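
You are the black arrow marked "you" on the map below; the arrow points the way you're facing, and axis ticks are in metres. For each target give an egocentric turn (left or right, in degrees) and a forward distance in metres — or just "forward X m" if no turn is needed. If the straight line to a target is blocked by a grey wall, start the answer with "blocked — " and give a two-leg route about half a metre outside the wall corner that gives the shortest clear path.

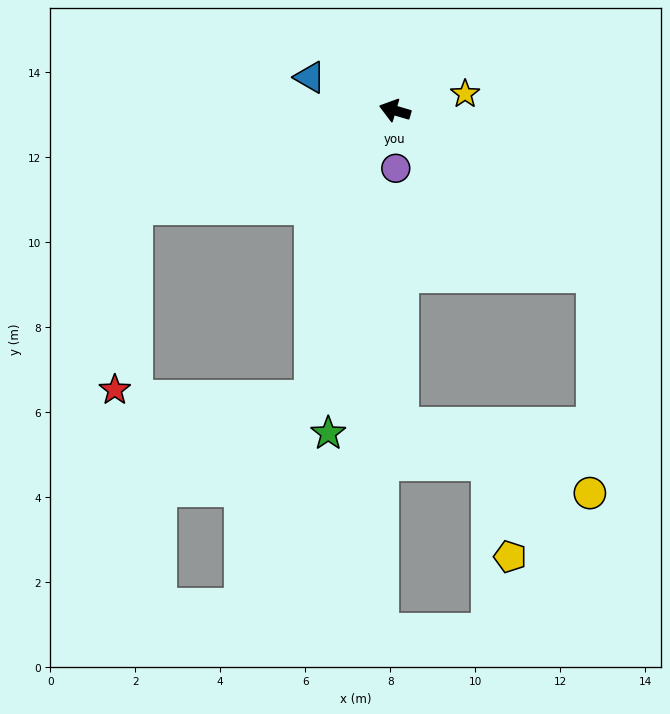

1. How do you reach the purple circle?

turn left 107°, forward 1.4 m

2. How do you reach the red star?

blocked — turn left 37°, forward 6.5 m, then turn left 63°, forward 4.3 m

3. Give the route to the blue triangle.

turn right 5°, forward 2.1 m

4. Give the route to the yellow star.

turn right 150°, forward 1.7 m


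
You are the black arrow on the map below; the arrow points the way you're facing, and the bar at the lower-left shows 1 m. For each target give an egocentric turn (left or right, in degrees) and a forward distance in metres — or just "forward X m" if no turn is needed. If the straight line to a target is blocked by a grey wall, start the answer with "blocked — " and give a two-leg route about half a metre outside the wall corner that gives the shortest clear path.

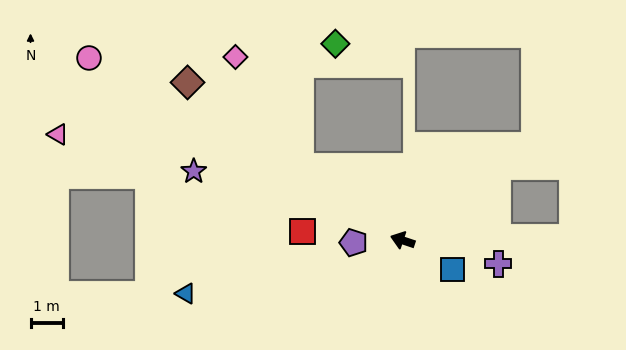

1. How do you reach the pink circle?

turn right 12°, forward 11.2 m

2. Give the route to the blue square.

turn left 168°, forward 1.8 m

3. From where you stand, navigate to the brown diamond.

turn right 18°, forward 8.2 m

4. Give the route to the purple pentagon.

turn left 21°, forward 1.5 m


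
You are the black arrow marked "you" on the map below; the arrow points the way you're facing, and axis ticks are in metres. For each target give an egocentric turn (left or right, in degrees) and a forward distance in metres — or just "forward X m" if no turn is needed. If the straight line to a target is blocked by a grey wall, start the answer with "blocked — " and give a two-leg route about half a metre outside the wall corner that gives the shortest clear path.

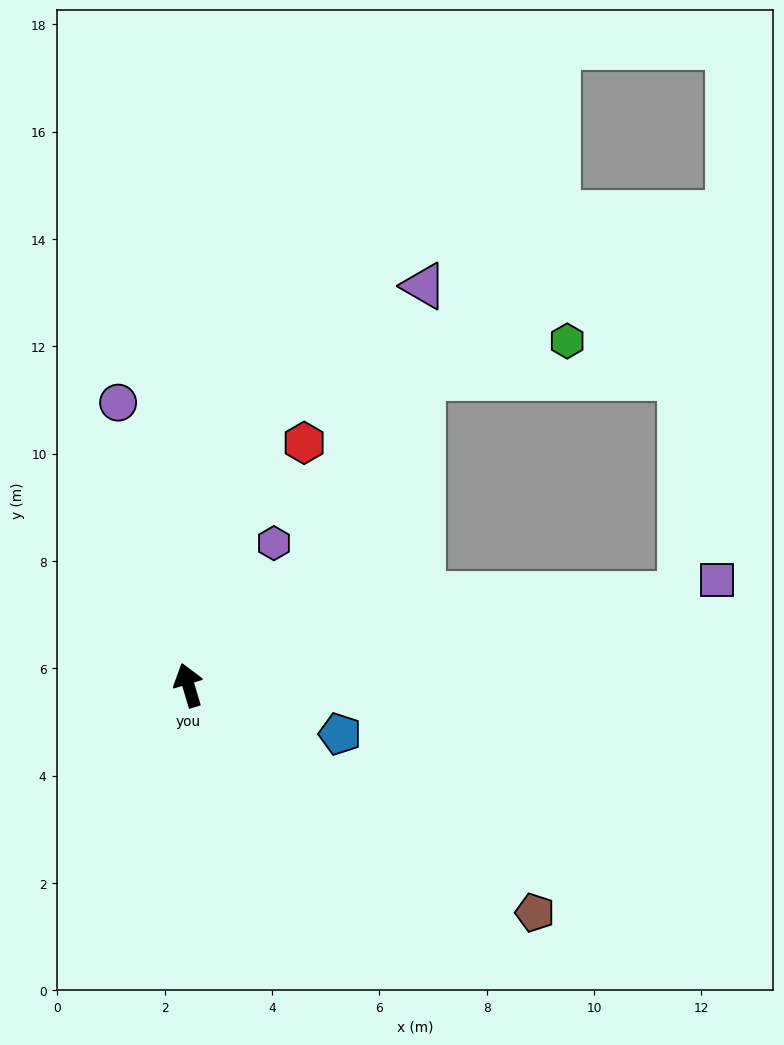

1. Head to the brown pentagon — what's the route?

turn right 140°, forward 7.7 m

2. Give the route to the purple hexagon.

turn right 48°, forward 3.1 m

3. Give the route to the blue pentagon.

turn right 124°, forward 3.0 m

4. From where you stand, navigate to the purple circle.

turn right 3°, forward 5.4 m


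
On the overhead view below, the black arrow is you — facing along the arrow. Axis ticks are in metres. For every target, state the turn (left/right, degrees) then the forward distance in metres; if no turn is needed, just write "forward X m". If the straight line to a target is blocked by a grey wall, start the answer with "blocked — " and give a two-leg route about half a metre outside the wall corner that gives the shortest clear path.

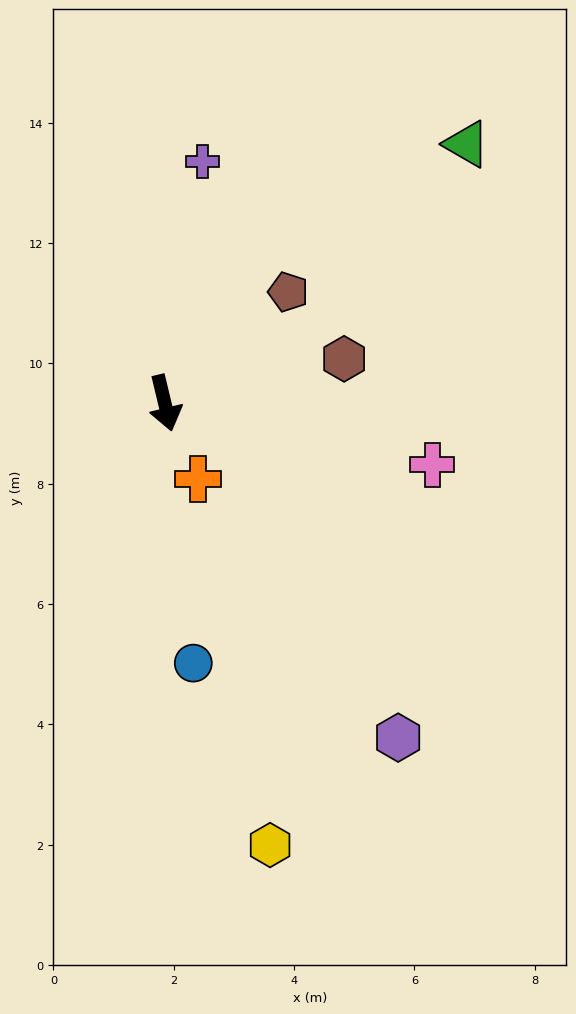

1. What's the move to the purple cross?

turn left 158°, forward 4.1 m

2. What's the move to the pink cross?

turn left 63°, forward 4.6 m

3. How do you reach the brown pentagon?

turn left 118°, forward 2.8 m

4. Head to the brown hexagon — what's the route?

turn left 90°, forward 3.1 m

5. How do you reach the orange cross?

turn left 10°, forward 1.4 m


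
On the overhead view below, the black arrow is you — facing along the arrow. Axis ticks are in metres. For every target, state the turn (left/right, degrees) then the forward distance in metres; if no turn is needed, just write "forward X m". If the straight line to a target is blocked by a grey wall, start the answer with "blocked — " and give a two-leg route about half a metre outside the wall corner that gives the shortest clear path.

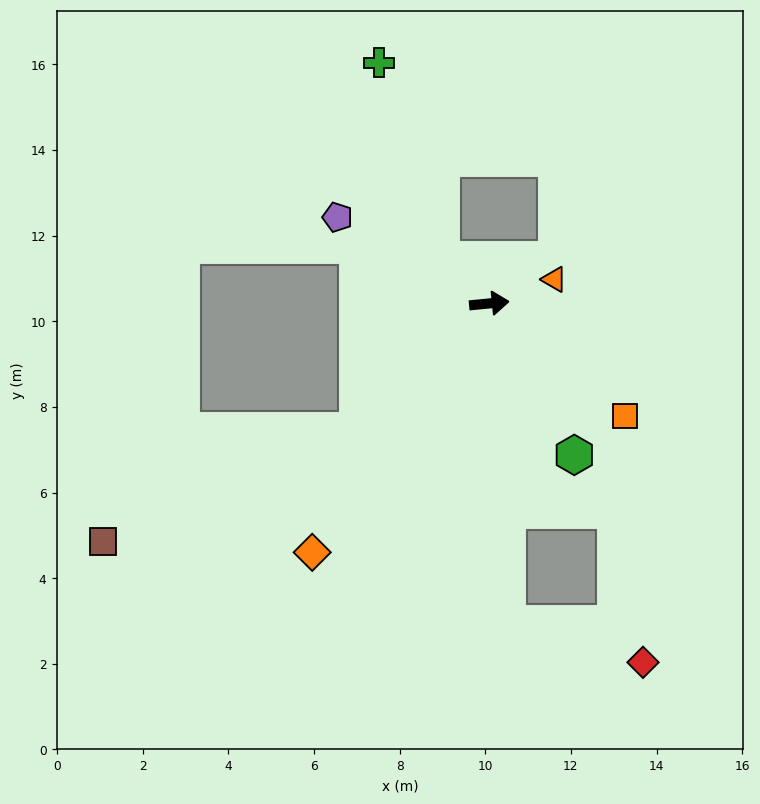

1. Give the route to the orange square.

turn right 45°, forward 4.1 m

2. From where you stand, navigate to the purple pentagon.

turn left 145°, forward 4.1 m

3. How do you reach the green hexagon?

turn right 66°, forward 4.1 m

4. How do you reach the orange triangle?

turn left 15°, forward 1.6 m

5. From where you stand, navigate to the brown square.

blocked — turn right 142°, forward 4.3 m, then turn right 20°, forward 6.5 m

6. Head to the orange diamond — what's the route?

turn right 131°, forward 7.1 m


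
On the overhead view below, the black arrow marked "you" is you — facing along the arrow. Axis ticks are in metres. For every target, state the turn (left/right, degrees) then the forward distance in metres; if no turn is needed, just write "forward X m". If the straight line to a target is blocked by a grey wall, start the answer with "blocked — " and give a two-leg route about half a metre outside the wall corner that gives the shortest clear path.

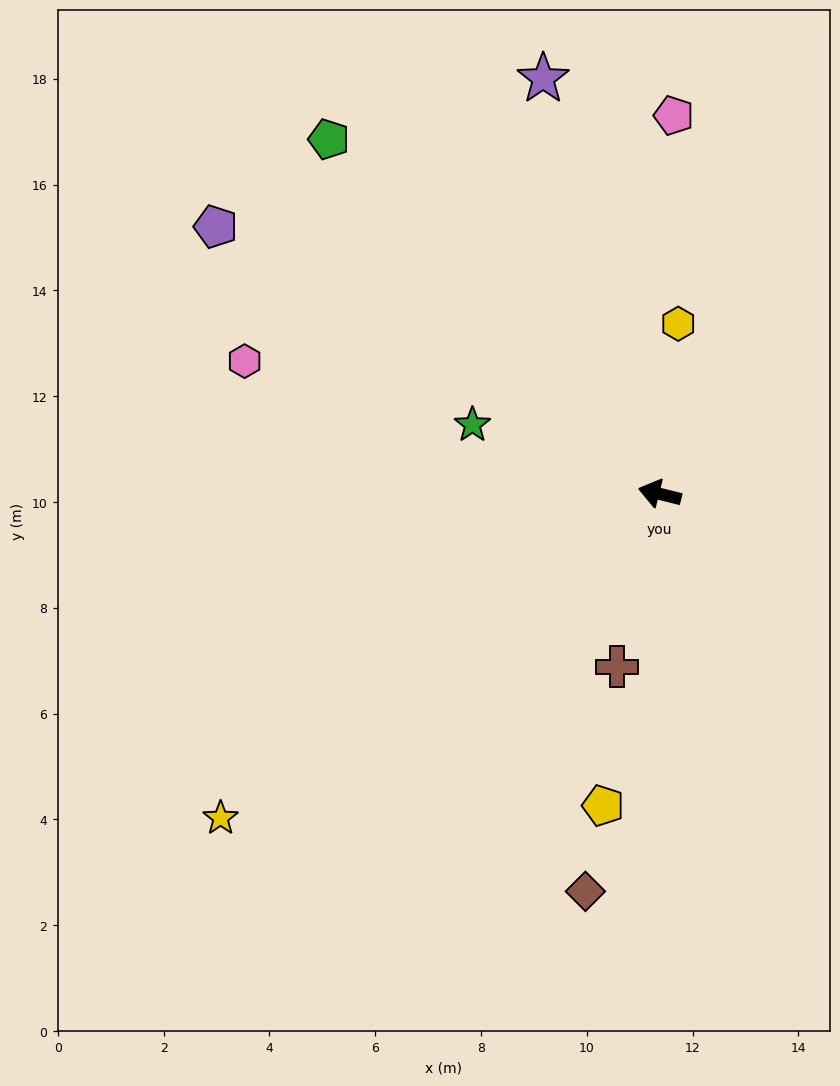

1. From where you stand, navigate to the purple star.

turn right 60°, forward 8.2 m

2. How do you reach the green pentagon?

turn right 33°, forward 9.2 m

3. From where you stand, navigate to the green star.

turn right 6°, forward 3.8 m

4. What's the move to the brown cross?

turn left 90°, forward 3.4 m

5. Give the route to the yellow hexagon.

turn right 82°, forward 3.2 m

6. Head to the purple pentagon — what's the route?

turn right 17°, forward 9.8 m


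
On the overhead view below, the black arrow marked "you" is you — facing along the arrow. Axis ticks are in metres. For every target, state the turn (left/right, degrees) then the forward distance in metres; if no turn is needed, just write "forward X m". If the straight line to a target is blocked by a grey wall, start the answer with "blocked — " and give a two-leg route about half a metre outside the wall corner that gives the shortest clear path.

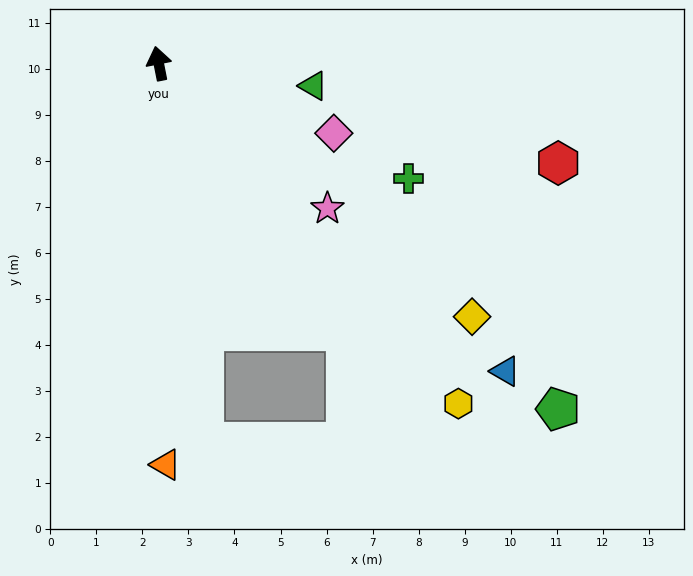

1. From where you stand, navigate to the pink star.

turn right 142°, forward 4.8 m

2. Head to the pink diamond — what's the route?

turn right 123°, forward 4.1 m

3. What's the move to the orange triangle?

turn left 170°, forward 8.7 m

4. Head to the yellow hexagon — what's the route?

turn right 150°, forward 9.8 m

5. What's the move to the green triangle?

turn right 109°, forward 3.4 m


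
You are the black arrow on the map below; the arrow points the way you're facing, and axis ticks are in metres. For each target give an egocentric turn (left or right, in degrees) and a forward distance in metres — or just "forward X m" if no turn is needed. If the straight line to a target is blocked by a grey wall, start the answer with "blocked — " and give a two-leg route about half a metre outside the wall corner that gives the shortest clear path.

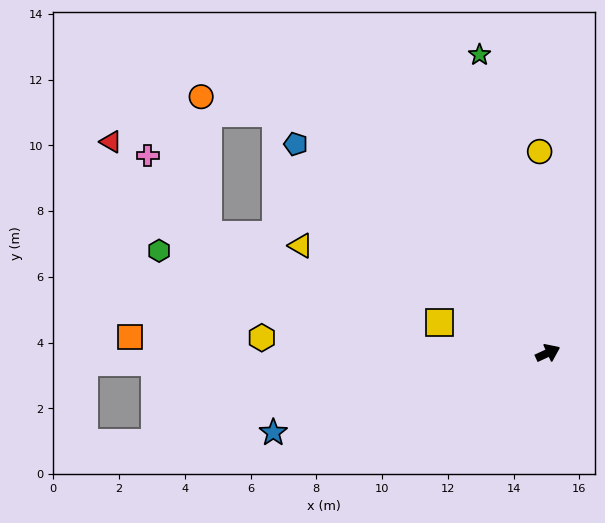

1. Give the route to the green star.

turn left 78°, forward 9.3 m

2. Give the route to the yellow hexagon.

turn left 152°, forward 8.7 m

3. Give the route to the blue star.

turn left 171°, forward 8.7 m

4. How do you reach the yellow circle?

turn left 68°, forward 6.1 m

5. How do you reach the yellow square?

turn left 139°, forward 3.4 m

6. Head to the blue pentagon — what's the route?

turn left 116°, forward 10.0 m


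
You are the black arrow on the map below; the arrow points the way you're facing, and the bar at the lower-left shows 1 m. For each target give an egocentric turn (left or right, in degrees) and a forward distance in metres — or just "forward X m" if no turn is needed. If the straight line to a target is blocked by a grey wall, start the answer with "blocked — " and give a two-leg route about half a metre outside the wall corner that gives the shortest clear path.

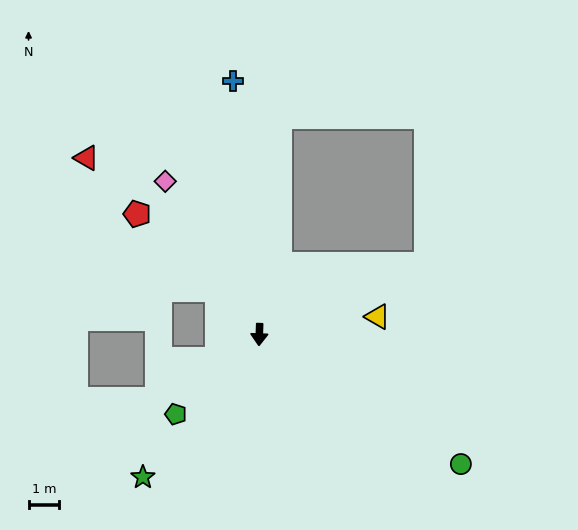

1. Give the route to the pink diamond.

turn right 146°, forward 5.9 m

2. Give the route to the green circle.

turn left 59°, forward 7.8 m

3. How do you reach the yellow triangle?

turn left 101°, forward 3.9 m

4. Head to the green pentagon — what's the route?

turn right 44°, forward 3.8 m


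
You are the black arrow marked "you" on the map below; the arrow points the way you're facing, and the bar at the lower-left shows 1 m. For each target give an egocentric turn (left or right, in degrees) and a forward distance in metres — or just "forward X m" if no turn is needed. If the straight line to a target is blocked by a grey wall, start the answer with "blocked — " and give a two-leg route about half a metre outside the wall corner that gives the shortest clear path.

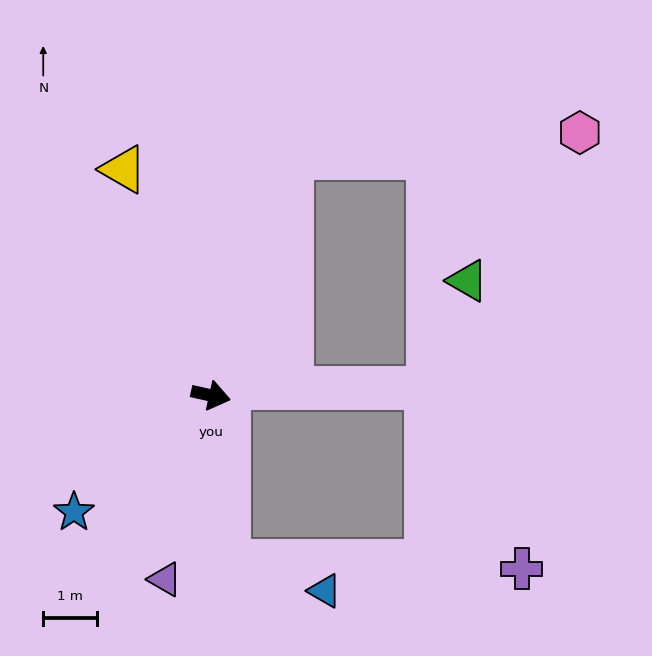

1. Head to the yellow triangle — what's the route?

turn left 124°, forward 4.5 m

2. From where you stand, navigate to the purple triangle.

turn right 91°, forward 3.5 m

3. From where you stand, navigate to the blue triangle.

blocked — turn right 72°, forward 3.1 m, then turn left 68°, forward 1.9 m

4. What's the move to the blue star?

turn right 127°, forward 3.3 m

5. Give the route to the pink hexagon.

blocked — turn left 84°, forward 4.7 m, then turn right 67°, forward 5.4 m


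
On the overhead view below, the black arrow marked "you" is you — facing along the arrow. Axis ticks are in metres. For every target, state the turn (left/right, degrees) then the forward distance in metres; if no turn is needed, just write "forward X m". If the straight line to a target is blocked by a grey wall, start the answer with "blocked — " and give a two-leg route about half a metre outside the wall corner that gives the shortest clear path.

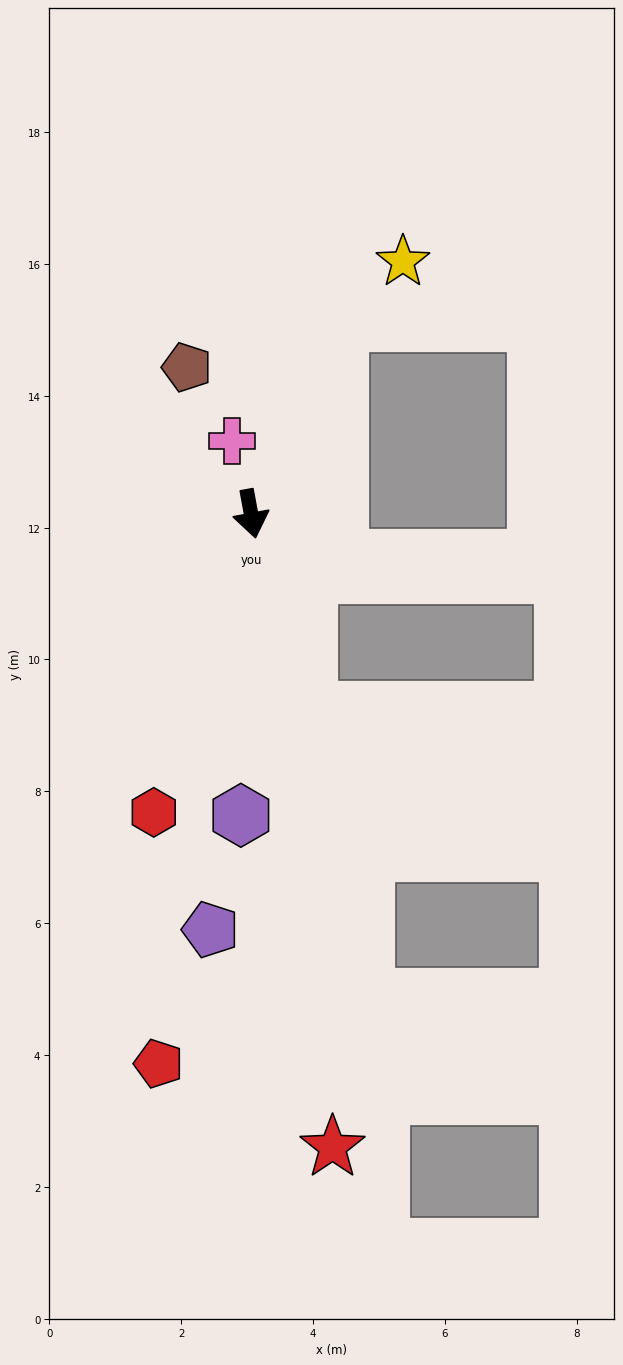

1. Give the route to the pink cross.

turn right 176°, forward 1.1 m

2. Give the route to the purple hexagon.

turn right 12°, forward 4.6 m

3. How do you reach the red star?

turn right 3°, forward 9.7 m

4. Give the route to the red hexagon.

turn right 29°, forward 4.8 m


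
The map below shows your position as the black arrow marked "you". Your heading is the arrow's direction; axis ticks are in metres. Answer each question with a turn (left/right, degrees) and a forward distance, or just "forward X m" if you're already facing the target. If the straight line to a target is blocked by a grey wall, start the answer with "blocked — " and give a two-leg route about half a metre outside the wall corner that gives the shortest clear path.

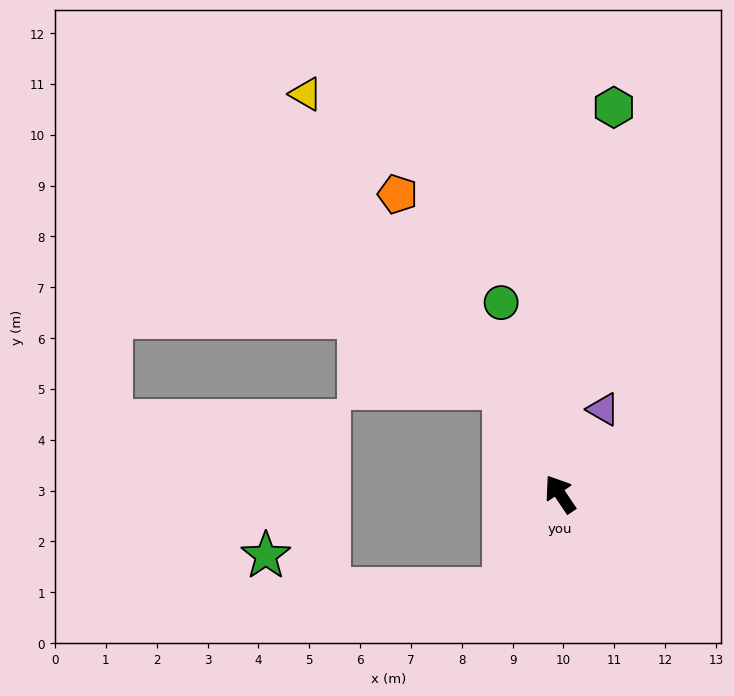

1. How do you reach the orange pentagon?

turn right 6°, forward 6.7 m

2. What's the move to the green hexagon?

turn right 42°, forward 7.7 m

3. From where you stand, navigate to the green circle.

turn right 17°, forward 3.9 m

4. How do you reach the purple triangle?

turn right 61°, forward 1.9 m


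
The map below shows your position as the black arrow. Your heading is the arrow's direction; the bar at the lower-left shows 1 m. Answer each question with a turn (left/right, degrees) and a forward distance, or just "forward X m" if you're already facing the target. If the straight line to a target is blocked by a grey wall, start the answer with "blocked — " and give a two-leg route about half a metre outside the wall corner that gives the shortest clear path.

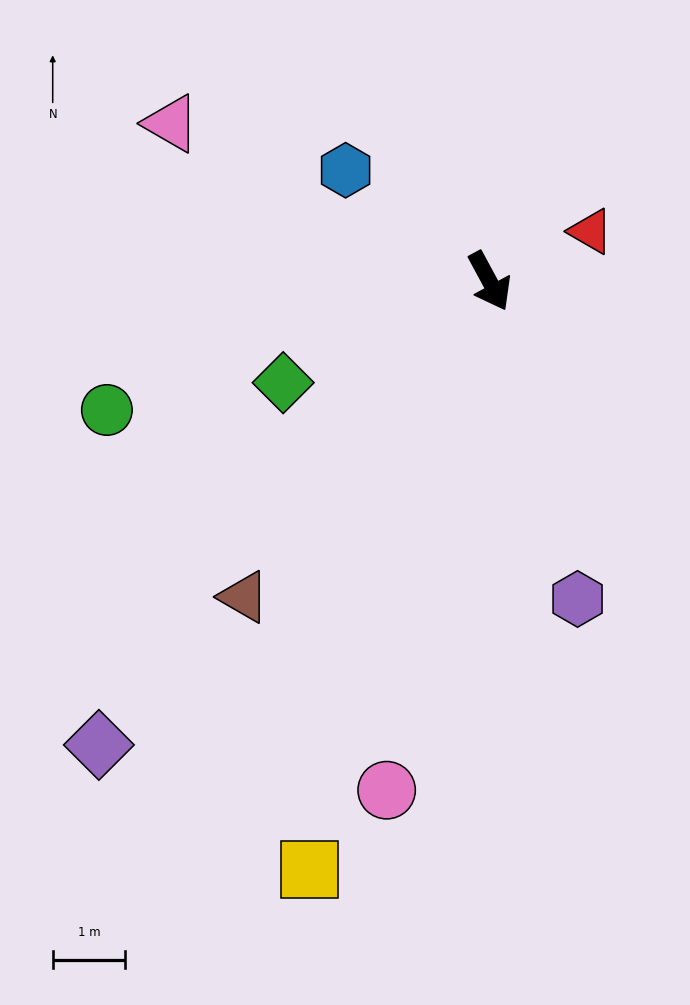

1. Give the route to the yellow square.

turn right 45°, forward 8.5 m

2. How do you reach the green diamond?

turn right 92°, forward 3.2 m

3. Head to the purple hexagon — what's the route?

turn right 13°, forward 4.6 m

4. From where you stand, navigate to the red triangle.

turn left 88°, forward 1.6 m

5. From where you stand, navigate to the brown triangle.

turn right 66°, forward 5.5 m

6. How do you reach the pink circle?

turn right 40°, forward 7.2 m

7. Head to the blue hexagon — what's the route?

turn right 156°, forward 2.5 m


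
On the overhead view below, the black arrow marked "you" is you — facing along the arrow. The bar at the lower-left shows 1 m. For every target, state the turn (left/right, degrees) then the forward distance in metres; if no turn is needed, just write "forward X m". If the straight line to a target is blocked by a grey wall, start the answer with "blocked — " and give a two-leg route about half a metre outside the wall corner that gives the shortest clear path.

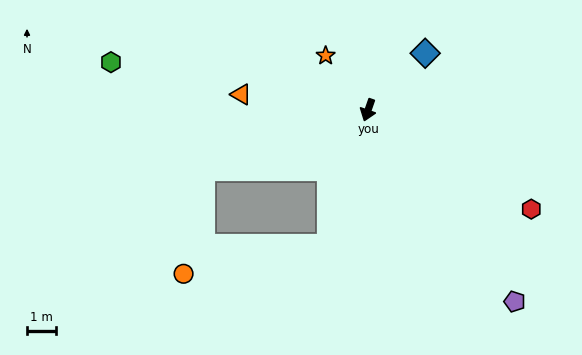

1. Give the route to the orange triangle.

turn right 78°, forward 4.4 m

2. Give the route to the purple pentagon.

turn left 57°, forward 8.3 m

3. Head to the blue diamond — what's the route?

turn left 154°, forward 2.8 m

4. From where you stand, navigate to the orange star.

turn right 123°, forward 2.4 m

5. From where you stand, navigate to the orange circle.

blocked — turn right 51°, forward 6.0 m, then turn left 60°, forward 3.7 m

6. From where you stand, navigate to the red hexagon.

turn left 78°, forward 6.6 m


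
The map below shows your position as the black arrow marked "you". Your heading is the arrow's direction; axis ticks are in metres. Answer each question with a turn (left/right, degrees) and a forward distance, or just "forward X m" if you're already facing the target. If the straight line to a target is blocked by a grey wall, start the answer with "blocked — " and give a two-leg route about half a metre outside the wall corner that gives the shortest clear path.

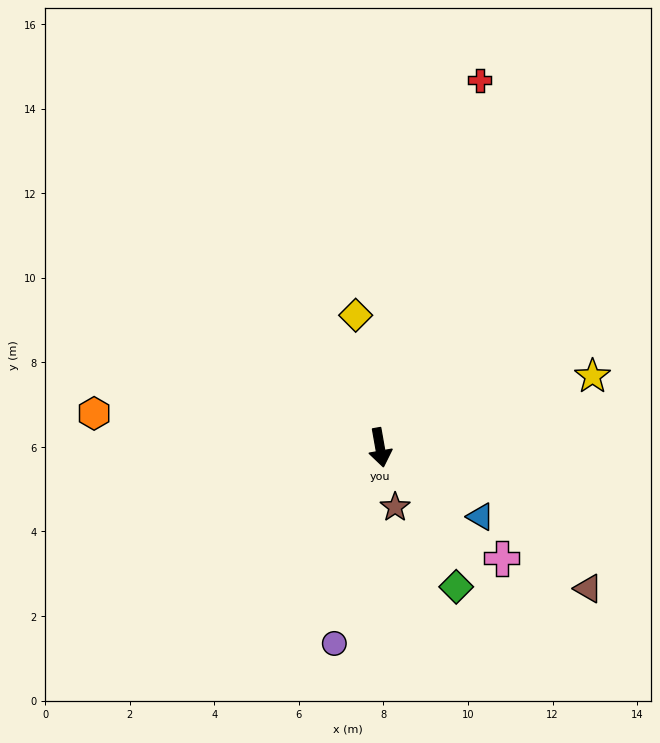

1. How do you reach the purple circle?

turn right 23°, forward 4.8 m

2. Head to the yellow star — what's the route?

turn left 99°, forward 5.3 m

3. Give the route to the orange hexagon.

turn right 107°, forward 6.8 m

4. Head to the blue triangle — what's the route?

turn left 45°, forward 2.9 m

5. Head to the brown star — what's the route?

turn left 4°, forward 1.5 m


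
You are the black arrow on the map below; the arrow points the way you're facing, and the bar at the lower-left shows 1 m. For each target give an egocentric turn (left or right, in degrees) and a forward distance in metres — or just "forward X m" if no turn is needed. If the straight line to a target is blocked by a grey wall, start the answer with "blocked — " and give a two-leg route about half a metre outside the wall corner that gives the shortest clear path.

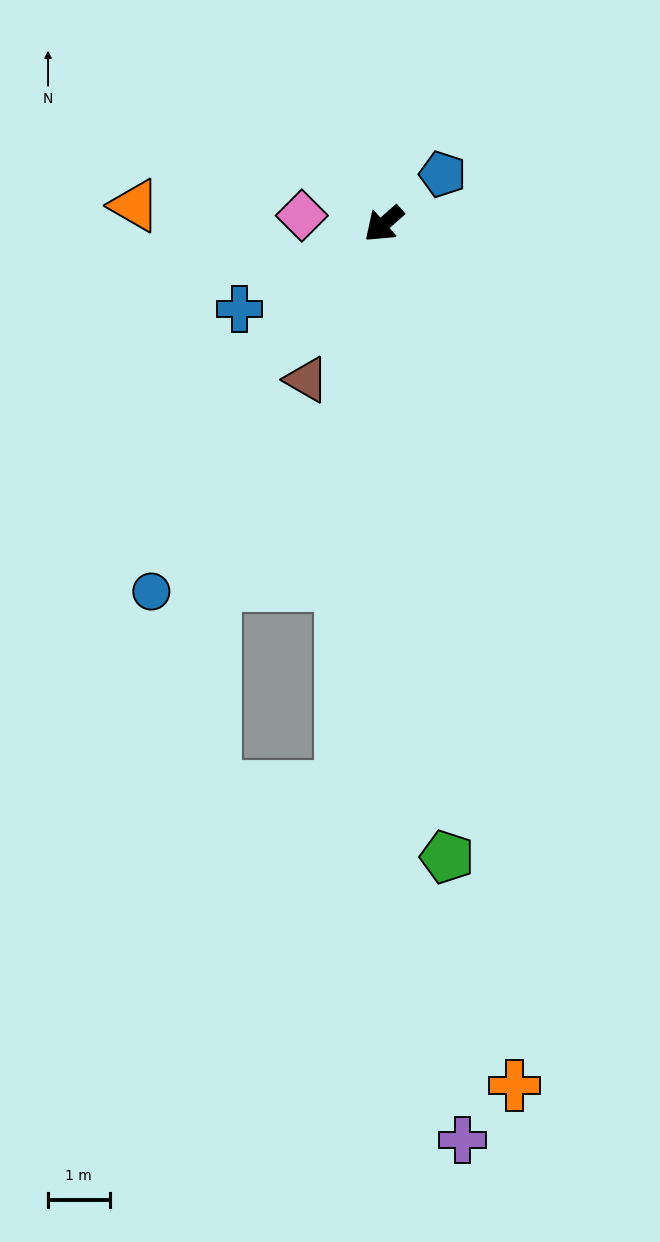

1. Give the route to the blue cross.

turn right 11°, forward 2.7 m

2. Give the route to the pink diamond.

turn right 47°, forward 1.3 m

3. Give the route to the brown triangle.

turn left 22°, forward 2.8 m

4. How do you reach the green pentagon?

turn left 54°, forward 10.3 m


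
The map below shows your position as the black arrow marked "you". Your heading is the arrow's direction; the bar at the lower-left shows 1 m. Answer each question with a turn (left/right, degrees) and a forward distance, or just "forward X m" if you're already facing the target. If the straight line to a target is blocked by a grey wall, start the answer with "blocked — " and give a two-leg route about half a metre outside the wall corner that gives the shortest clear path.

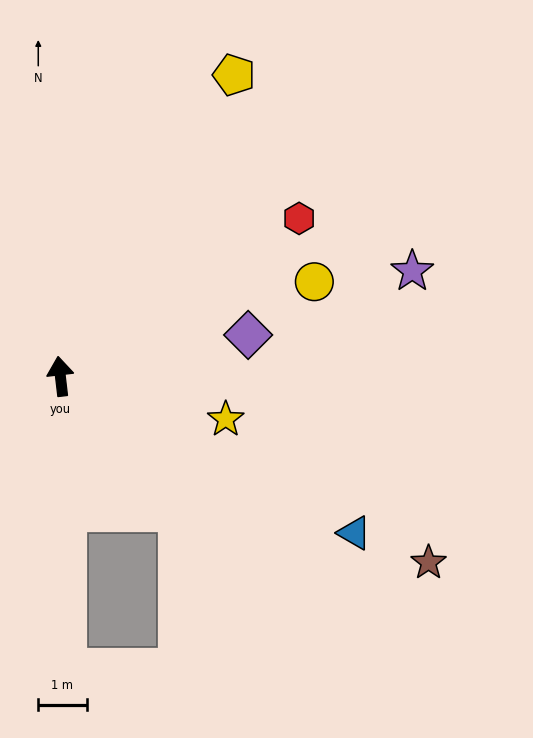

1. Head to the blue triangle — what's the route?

turn right 125°, forward 6.9 m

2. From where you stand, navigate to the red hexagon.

turn right 63°, forward 5.9 m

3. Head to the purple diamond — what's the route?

turn right 84°, forward 4.0 m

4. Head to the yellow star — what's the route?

turn right 111°, forward 3.5 m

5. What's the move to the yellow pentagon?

turn right 37°, forward 7.2 m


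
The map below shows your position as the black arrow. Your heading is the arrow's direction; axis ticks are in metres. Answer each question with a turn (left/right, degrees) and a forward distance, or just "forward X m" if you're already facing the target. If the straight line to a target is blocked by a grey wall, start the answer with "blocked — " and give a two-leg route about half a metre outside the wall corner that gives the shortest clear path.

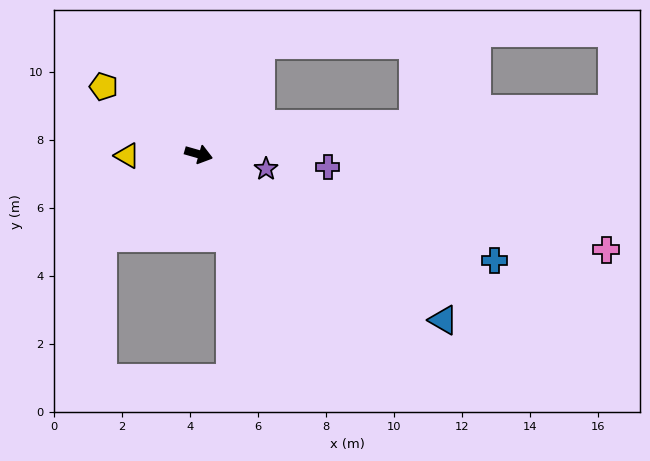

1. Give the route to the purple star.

turn left 4°, forward 2.0 m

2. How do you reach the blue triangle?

turn right 18°, forward 8.7 m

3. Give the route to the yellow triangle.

turn right 163°, forward 2.1 m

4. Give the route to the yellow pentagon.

turn left 160°, forward 3.4 m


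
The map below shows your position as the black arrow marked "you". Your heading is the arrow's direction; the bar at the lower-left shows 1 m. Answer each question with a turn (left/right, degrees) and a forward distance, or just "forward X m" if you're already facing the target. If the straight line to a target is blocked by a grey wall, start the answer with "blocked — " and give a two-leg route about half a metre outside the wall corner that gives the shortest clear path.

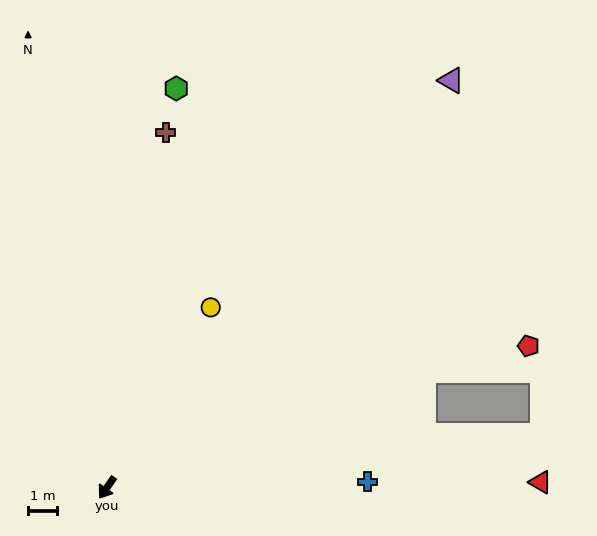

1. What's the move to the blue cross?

turn left 126°, forward 8.9 m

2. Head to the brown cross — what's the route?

turn right 155°, forward 12.4 m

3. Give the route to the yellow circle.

turn right 175°, forward 7.1 m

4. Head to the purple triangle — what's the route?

turn left 174°, forward 18.3 m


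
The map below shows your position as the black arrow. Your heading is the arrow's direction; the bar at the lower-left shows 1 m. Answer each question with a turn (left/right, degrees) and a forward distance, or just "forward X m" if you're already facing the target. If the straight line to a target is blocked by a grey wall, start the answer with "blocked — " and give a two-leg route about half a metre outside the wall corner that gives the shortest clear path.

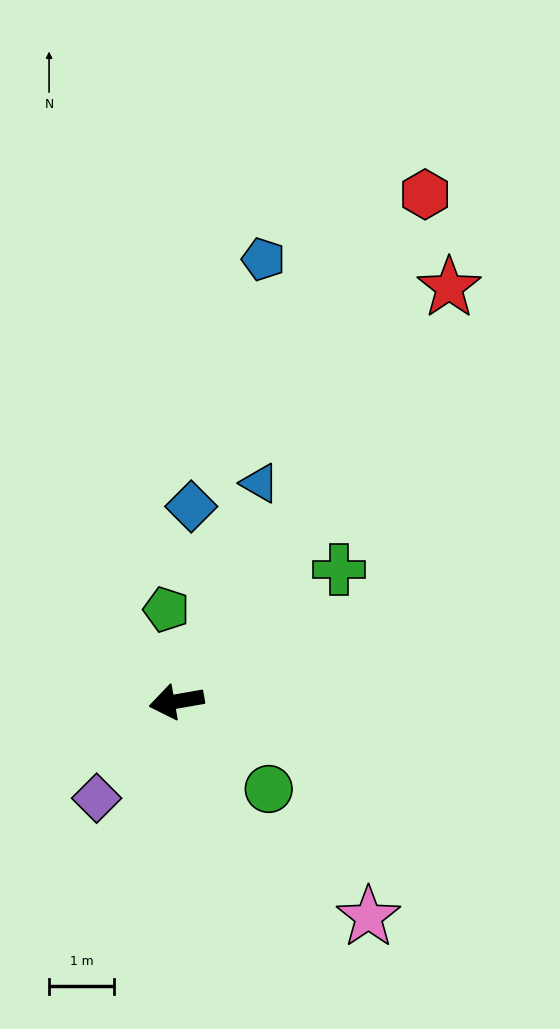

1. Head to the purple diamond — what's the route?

turn left 41°, forward 1.9 m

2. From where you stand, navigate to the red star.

turn right 133°, forward 7.6 m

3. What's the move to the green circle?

turn left 127°, forward 1.9 m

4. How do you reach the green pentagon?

turn right 94°, forward 1.4 m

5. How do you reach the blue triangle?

turn right 121°, forward 3.6 m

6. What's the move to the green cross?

turn right 151°, forward 3.2 m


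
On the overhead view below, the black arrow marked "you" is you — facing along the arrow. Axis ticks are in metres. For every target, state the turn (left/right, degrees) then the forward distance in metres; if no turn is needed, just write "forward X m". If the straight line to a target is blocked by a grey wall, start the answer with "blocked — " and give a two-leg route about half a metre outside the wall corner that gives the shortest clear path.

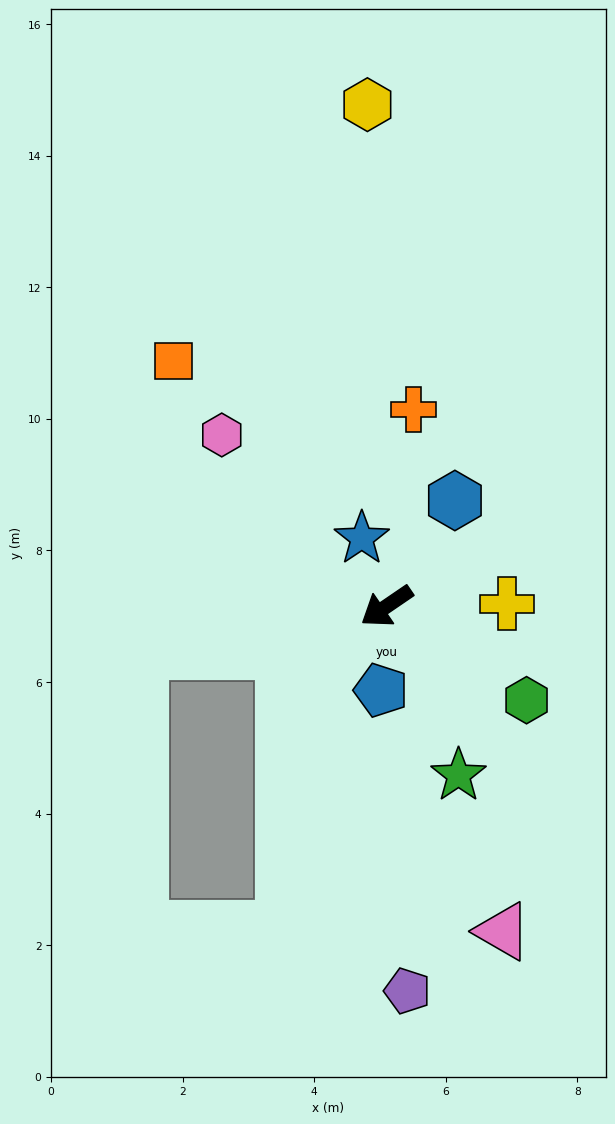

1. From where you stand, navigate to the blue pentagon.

turn left 52°, forward 1.3 m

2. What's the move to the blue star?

turn right 104°, forward 1.1 m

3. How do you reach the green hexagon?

turn left 112°, forward 2.6 m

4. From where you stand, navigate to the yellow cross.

turn left 147°, forward 1.8 m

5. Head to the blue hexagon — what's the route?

turn right 157°, forward 1.9 m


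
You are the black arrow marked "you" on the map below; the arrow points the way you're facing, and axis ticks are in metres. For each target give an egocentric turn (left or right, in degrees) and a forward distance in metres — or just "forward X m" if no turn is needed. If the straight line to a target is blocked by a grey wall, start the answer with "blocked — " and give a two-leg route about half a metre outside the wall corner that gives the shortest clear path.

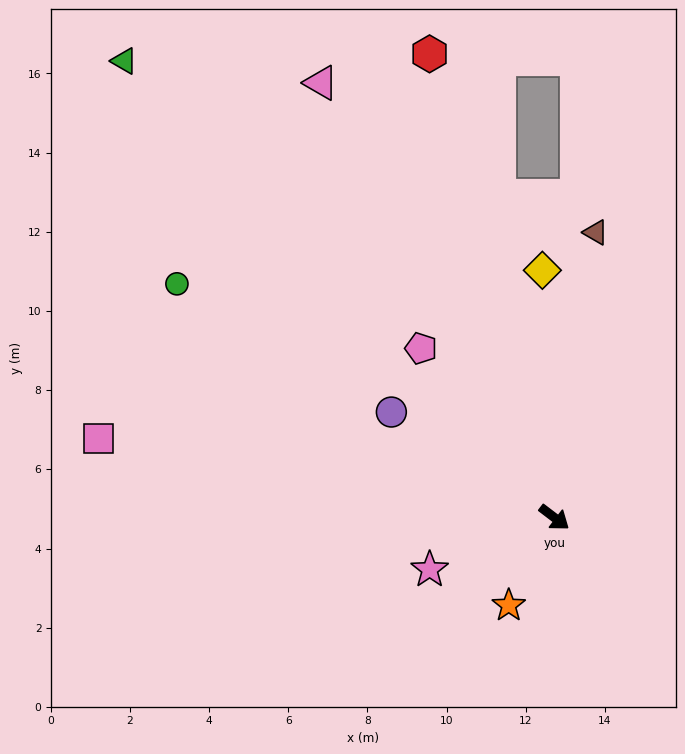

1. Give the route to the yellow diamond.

turn left 130°, forward 6.3 m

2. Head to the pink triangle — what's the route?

turn left 156°, forward 12.5 m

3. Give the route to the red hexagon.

turn left 142°, forward 12.1 m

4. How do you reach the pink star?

turn right 120°, forward 3.4 m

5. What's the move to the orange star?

turn right 80°, forward 2.5 m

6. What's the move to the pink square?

turn right 153°, forward 11.7 m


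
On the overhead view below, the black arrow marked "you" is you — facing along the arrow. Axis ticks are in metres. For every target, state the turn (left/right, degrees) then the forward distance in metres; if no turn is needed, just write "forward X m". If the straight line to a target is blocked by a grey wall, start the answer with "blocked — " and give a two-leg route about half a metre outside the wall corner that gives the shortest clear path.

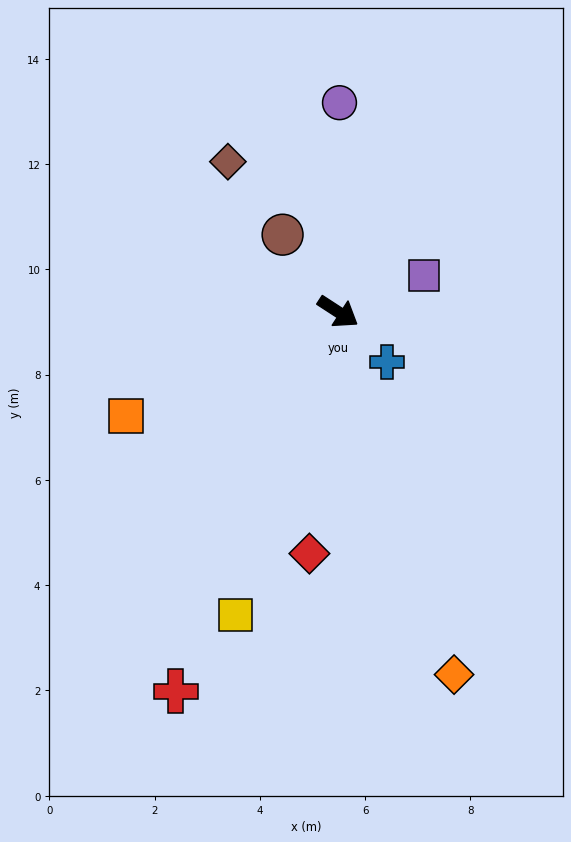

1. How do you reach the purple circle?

turn left 123°, forward 4.0 m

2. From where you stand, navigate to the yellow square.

turn right 76°, forward 6.1 m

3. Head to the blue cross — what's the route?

turn right 13°, forward 1.3 m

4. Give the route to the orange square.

turn right 121°, forward 4.5 m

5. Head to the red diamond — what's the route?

turn right 64°, forward 4.6 m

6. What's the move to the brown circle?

turn left 159°, forward 1.8 m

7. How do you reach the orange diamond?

turn right 39°, forward 7.2 m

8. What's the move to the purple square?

turn left 56°, forward 1.8 m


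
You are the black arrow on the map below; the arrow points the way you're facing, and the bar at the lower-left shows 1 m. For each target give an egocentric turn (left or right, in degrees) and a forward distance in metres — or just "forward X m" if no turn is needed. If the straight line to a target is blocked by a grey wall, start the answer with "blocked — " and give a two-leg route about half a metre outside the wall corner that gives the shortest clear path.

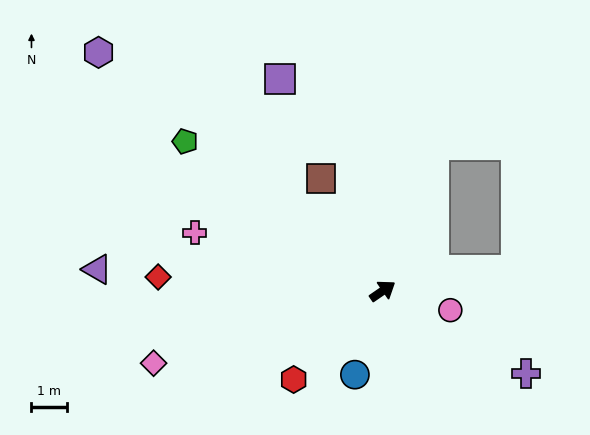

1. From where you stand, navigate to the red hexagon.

turn right 170°, forward 3.5 m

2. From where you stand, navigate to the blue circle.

turn right 143°, forward 2.5 m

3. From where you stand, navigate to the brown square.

turn left 84°, forward 3.6 m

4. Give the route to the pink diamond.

turn left 163°, forward 6.7 m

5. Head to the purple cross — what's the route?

turn right 64°, forward 4.6 m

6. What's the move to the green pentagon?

turn left 108°, forward 6.9 m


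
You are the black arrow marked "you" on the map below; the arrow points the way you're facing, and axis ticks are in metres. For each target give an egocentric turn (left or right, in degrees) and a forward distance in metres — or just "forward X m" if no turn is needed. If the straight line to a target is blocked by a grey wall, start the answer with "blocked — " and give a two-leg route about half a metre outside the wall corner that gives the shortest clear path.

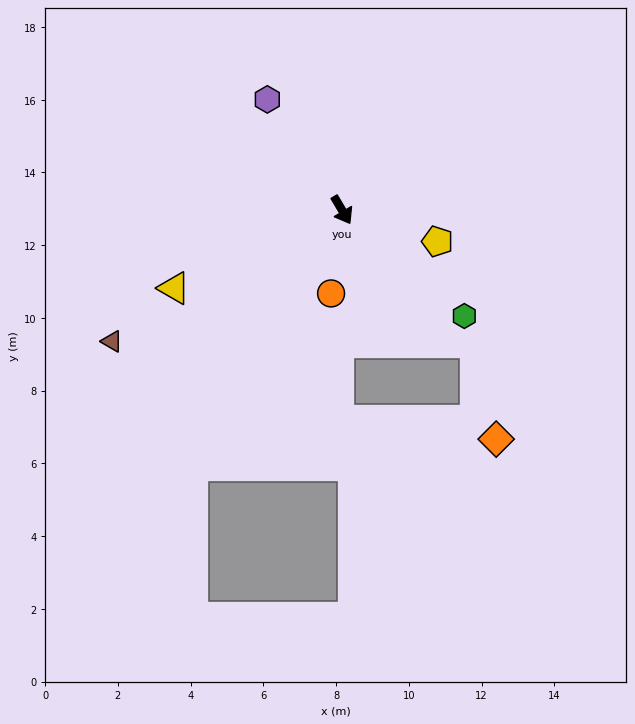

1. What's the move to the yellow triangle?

turn right 96°, forward 5.1 m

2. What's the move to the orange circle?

turn right 38°, forward 2.3 m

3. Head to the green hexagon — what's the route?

turn left 19°, forward 4.5 m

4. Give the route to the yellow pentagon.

turn left 41°, forward 2.8 m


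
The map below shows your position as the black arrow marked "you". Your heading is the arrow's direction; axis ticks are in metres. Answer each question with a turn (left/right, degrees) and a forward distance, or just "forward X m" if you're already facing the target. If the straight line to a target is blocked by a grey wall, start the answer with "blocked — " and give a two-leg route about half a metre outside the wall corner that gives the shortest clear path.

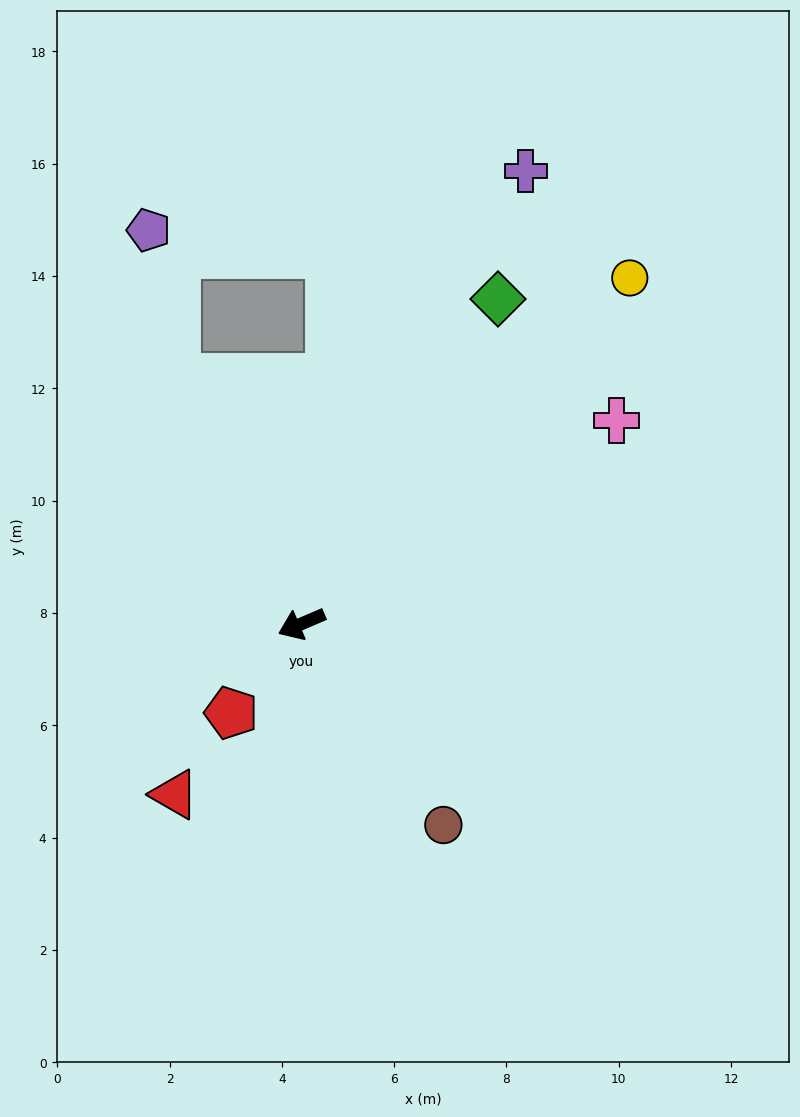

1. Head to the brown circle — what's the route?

turn left 102°, forward 4.4 m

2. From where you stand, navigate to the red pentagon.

turn left 29°, forward 2.0 m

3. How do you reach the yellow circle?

turn right 157°, forward 8.5 m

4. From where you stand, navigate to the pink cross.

turn right 170°, forward 6.7 m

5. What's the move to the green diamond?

turn right 144°, forward 6.8 m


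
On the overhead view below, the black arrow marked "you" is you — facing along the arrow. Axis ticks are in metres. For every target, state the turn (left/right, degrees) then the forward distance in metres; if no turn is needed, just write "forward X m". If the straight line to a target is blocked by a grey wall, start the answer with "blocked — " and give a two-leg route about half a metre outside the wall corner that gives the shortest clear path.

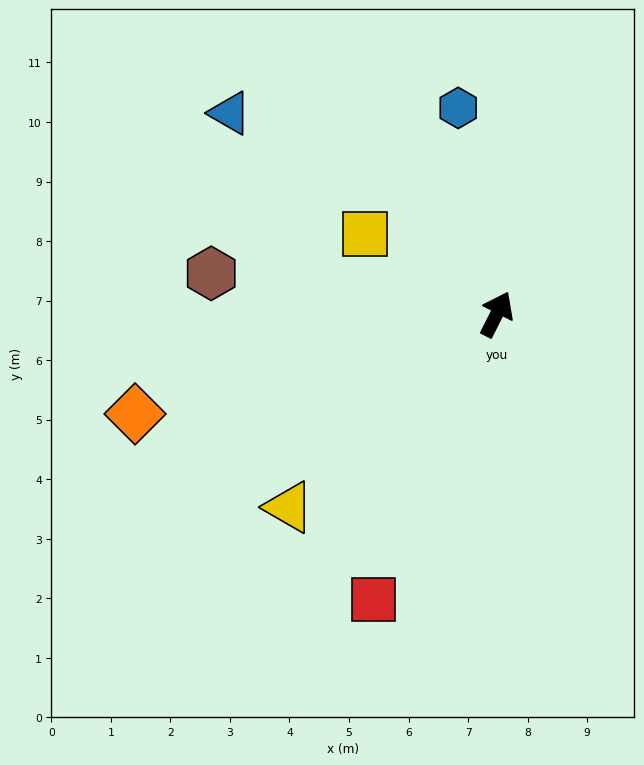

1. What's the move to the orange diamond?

turn left 132°, forward 6.3 m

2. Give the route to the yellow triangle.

turn left 160°, forward 4.8 m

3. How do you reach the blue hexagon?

turn left 37°, forward 3.5 m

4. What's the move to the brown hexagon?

turn left 109°, forward 4.8 m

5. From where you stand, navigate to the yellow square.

turn left 86°, forward 2.6 m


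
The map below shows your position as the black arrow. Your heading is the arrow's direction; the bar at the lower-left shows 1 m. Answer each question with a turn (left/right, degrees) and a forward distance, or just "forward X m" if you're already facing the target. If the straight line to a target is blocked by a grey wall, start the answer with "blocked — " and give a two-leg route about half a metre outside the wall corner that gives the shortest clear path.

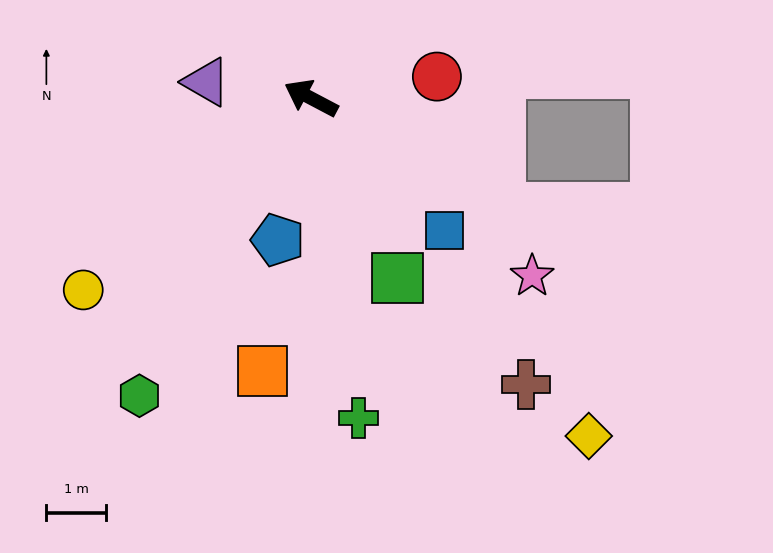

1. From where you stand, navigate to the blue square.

turn left 163°, forward 3.1 m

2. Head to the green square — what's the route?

turn left 143°, forward 3.3 m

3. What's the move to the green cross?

turn left 126°, forward 5.4 m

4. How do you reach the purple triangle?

turn left 19°, forward 1.8 m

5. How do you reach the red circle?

turn right 142°, forward 2.1 m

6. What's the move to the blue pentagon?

turn left 105°, forward 2.4 m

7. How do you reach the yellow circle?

turn left 68°, forward 5.0 m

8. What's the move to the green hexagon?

turn left 88°, forward 5.7 m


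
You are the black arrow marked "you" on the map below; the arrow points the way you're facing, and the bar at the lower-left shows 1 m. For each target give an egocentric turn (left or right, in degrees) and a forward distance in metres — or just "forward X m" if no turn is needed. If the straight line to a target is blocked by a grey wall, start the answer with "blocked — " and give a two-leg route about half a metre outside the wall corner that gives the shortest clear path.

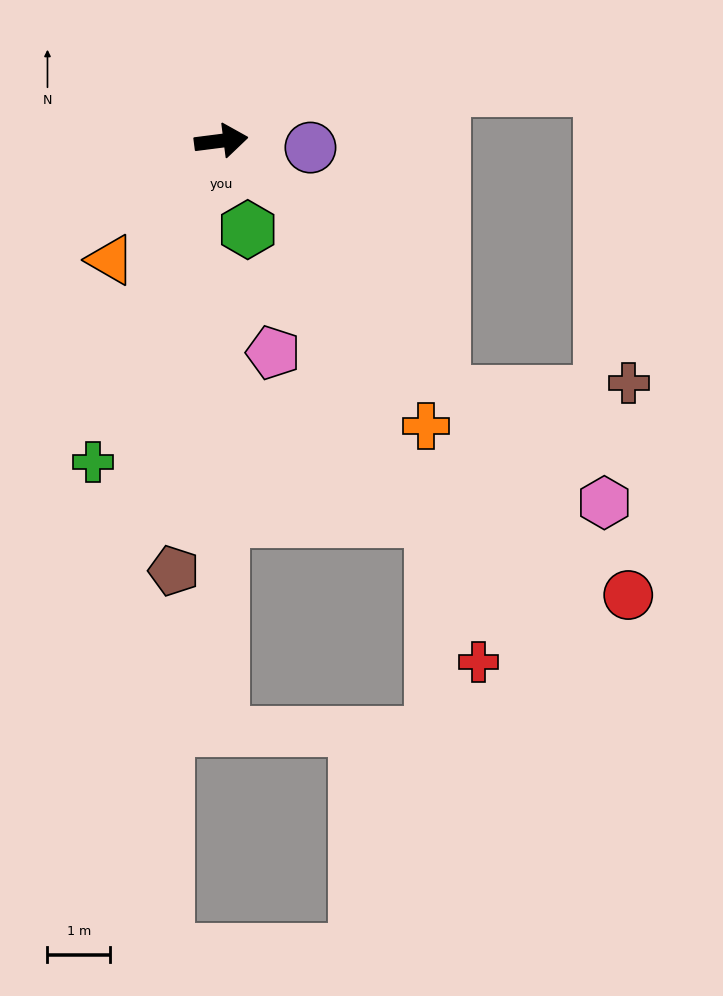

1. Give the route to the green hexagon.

turn right 81°, forward 1.5 m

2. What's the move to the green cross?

turn right 119°, forward 5.6 m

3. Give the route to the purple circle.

turn right 12°, forward 1.4 m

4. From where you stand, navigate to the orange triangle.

turn right 140°, forward 2.6 m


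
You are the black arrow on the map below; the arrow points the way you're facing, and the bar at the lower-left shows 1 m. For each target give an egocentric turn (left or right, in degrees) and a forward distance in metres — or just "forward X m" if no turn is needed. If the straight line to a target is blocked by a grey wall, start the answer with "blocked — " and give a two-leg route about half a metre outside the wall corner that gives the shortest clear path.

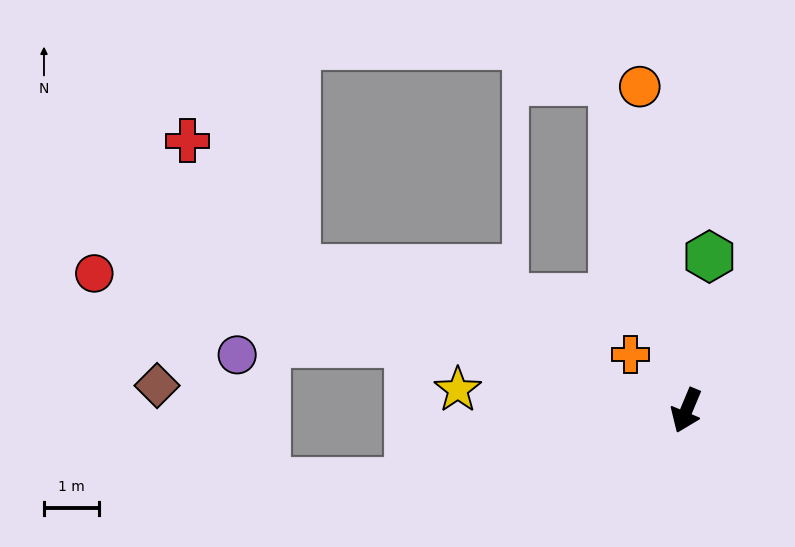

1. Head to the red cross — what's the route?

blocked — turn right 87°, forward 7.6 m, then turn right 29°, forward 3.1 m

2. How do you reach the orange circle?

turn right 149°, forward 6.0 m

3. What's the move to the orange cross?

turn right 112°, forward 1.4 m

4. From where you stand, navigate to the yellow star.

turn right 72°, forward 4.2 m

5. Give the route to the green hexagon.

turn right 166°, forward 2.8 m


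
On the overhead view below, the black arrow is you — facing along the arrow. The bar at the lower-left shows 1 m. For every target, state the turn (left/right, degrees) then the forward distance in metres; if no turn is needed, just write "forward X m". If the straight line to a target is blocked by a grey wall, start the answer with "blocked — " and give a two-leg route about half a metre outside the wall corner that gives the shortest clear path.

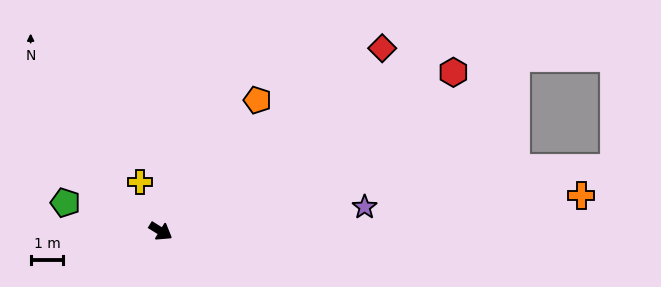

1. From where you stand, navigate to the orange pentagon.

turn left 85°, forward 5.0 m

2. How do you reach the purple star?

turn left 38°, forward 6.3 m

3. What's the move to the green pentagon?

turn right 165°, forward 3.1 m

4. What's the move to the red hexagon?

turn left 60°, forward 10.2 m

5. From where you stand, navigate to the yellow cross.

turn left 145°, forward 1.6 m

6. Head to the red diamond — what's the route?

turn left 71°, forward 8.8 m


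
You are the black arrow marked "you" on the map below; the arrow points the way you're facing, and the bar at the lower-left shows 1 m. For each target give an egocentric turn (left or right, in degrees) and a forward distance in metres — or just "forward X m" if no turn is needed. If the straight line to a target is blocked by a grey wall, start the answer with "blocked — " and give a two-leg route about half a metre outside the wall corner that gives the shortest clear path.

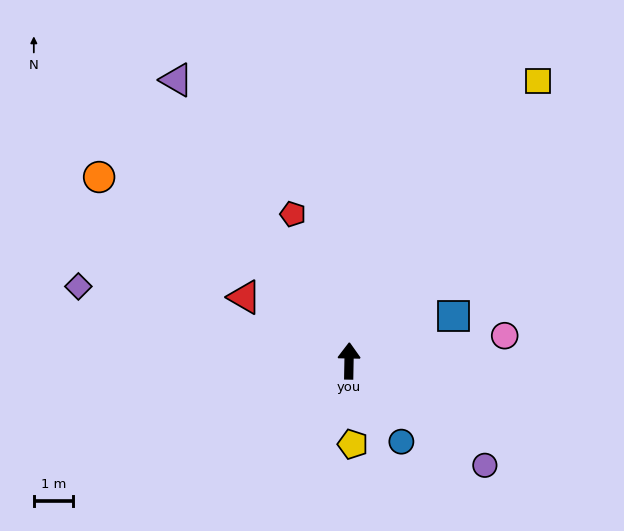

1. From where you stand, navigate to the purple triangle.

turn left 33°, forward 8.5 m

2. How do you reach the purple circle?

turn right 126°, forward 4.4 m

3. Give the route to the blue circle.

turn right 146°, forward 2.5 m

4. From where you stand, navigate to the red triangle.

turn left 60°, forward 3.2 m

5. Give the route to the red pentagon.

turn left 22°, forward 4.0 m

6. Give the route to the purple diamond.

turn left 76°, forward 7.2 m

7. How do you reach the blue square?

turn right 66°, forward 2.9 m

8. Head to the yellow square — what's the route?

turn right 33°, forward 8.7 m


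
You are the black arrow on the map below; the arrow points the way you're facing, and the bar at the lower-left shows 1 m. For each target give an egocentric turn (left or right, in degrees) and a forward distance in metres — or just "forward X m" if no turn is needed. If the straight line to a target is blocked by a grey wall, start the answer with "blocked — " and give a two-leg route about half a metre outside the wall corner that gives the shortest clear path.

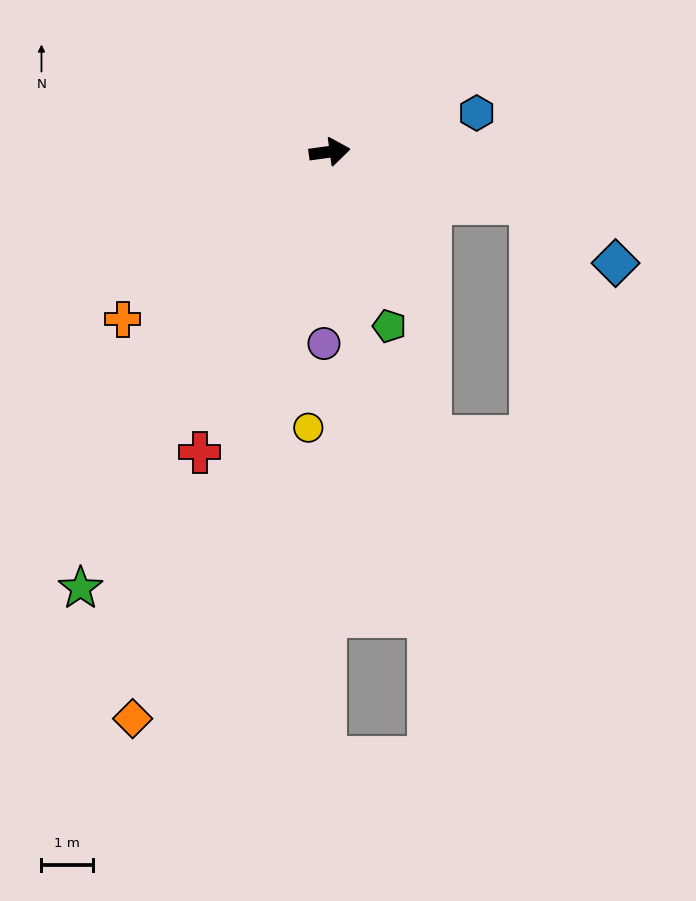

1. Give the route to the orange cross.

turn right 149°, forward 5.2 m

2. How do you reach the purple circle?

turn right 99°, forward 3.7 m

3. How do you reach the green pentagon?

turn right 79°, forward 3.6 m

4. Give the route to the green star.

turn right 128°, forward 9.8 m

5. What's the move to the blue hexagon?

turn left 7°, forward 3.0 m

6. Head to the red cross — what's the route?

turn right 121°, forward 6.4 m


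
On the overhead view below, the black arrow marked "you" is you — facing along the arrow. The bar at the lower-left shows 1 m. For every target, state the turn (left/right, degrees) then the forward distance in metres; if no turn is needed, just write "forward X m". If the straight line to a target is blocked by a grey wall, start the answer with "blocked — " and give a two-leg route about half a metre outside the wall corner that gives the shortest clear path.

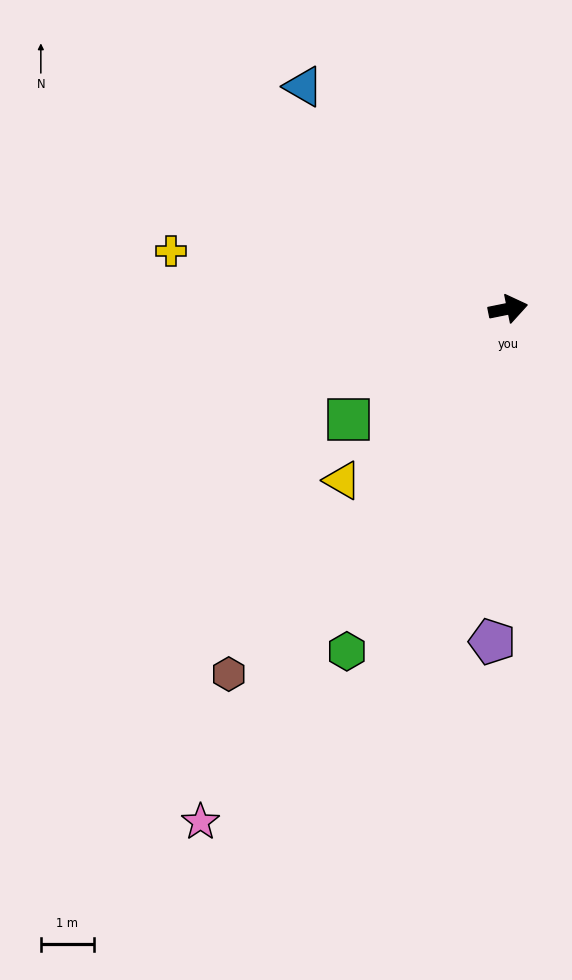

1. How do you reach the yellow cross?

turn left 159°, forward 6.5 m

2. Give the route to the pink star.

turn right 132°, forward 11.4 m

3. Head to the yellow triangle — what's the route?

turn right 145°, forward 4.5 m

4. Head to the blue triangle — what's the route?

turn left 121°, forward 5.7 m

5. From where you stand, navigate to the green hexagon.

turn right 127°, forward 7.2 m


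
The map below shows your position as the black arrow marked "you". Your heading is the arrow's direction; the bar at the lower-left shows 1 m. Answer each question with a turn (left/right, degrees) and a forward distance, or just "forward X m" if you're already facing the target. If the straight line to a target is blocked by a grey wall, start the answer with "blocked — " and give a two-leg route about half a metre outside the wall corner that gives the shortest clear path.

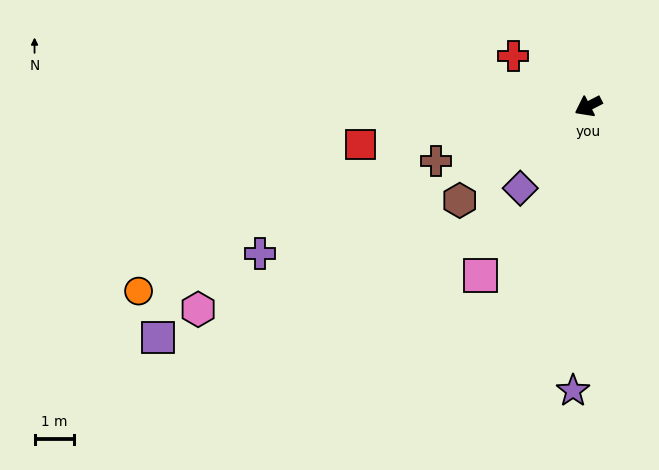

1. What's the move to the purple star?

turn left 60°, forward 7.2 m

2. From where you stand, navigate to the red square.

turn right 18°, forward 5.9 m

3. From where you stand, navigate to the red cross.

turn right 61°, forward 2.3 m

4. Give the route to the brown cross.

turn right 8°, forward 4.1 m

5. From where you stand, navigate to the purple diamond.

turn left 23°, forward 2.7 m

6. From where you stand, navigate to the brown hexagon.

turn left 9°, forward 4.0 m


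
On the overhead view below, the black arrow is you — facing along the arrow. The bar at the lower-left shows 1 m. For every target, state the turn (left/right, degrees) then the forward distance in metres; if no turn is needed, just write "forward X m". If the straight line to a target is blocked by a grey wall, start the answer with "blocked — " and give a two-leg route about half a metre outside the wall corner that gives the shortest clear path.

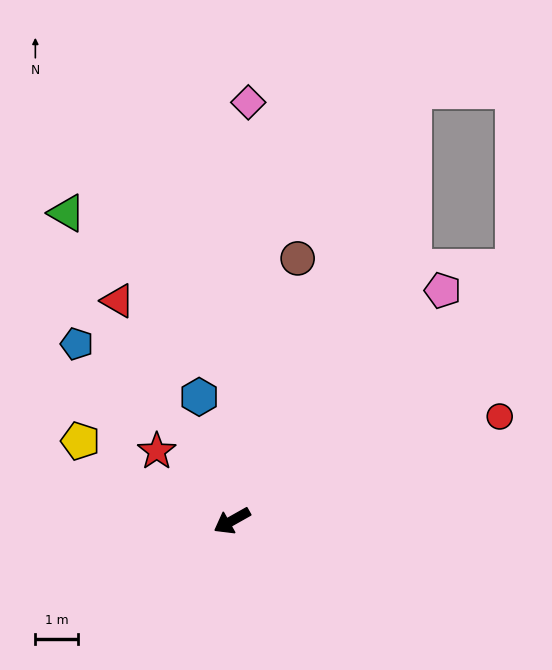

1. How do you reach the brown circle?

turn right 133°, forward 6.4 m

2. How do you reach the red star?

turn right 72°, forward 2.4 m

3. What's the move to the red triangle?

turn right 92°, forward 5.8 m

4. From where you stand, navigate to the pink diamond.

turn right 122°, forward 9.8 m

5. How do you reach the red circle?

turn left 172°, forward 6.8 m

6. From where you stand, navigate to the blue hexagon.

turn right 105°, forward 3.0 m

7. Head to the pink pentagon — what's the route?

turn right 162°, forward 7.3 m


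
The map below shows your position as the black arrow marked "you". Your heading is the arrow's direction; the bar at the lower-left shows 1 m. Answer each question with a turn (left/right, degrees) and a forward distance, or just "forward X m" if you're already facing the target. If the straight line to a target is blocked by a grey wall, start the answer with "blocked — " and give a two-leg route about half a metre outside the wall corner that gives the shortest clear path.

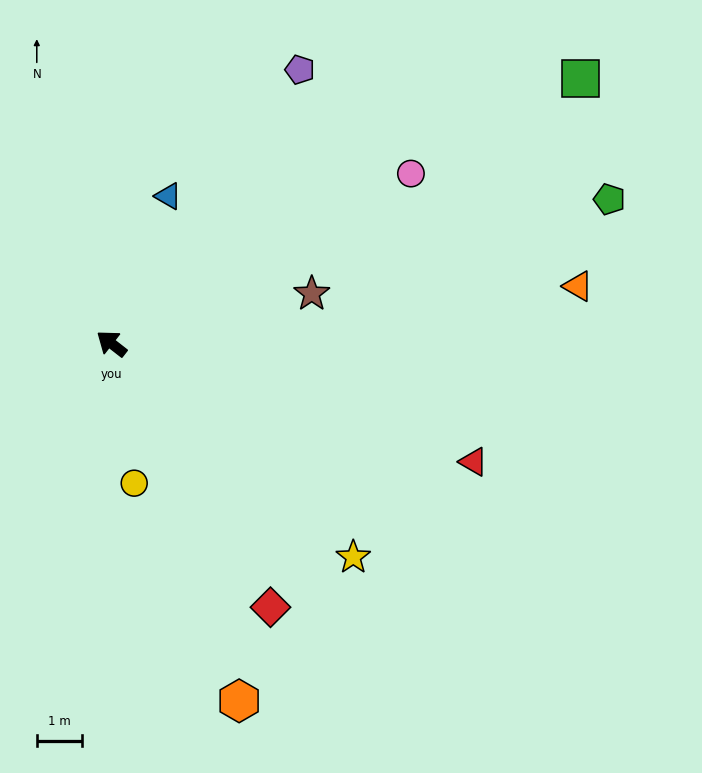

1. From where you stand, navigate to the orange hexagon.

turn left 148°, forward 8.3 m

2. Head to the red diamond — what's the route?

turn left 159°, forward 6.7 m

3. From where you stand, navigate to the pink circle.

turn right 112°, forward 7.5 m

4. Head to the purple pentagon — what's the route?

turn right 87°, forward 7.3 m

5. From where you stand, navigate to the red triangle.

turn right 160°, forward 8.3 m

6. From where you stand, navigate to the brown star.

turn right 128°, forward 4.5 m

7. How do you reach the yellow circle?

turn left 137°, forward 3.1 m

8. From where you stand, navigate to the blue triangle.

turn right 73°, forward 3.5 m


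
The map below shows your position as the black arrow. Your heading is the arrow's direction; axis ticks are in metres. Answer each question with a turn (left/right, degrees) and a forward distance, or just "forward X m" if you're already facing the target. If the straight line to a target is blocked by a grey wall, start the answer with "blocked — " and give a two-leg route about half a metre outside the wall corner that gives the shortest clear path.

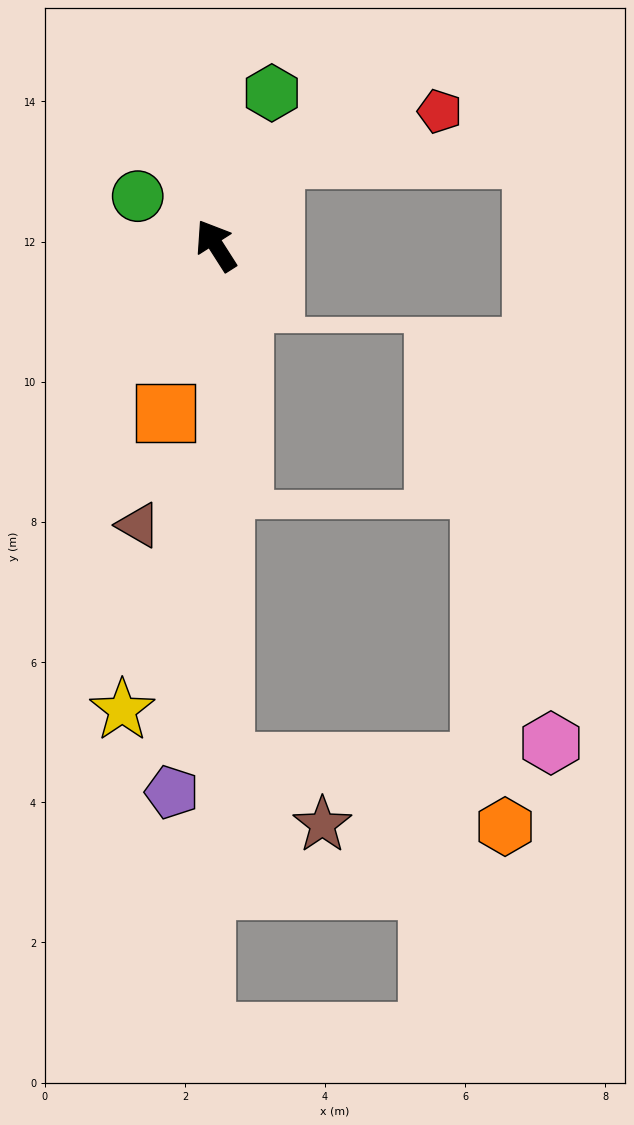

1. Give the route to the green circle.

turn left 25°, forward 1.3 m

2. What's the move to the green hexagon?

turn right 53°, forward 2.3 m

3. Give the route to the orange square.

turn left 131°, forward 2.5 m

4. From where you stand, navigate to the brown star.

blocked — turn left 148°, forward 7.4 m, then turn left 57°, forward 1.7 m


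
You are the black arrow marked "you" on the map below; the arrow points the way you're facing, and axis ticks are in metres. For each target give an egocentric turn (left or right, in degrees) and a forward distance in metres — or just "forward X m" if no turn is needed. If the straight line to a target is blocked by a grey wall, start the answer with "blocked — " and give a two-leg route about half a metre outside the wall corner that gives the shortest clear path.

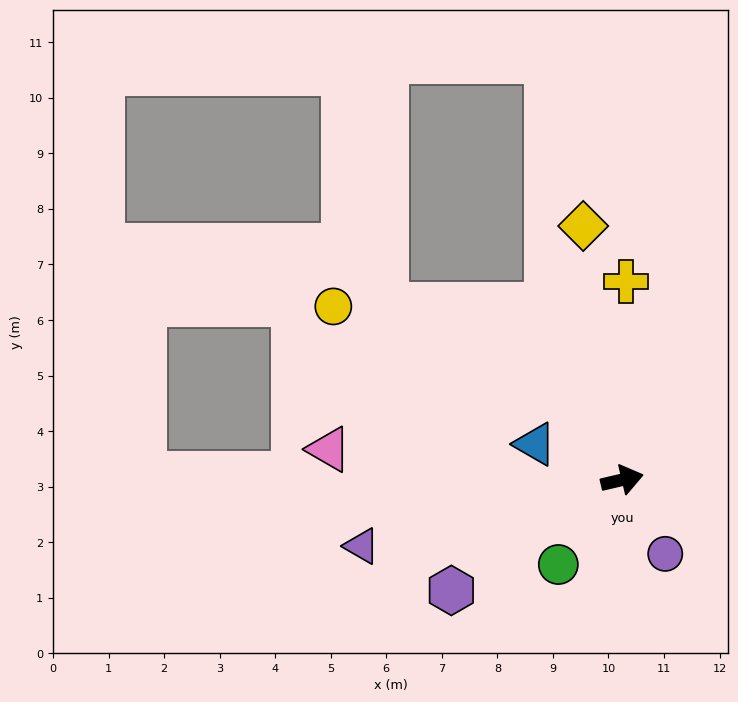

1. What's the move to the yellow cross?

turn left 76°, forward 3.6 m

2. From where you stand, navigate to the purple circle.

turn right 73°, forward 1.5 m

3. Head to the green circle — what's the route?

turn right 140°, forward 1.9 m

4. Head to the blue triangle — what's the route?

turn left 145°, forward 1.7 m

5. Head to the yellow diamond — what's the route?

turn left 86°, forward 4.6 m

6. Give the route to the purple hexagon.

turn right 160°, forward 3.7 m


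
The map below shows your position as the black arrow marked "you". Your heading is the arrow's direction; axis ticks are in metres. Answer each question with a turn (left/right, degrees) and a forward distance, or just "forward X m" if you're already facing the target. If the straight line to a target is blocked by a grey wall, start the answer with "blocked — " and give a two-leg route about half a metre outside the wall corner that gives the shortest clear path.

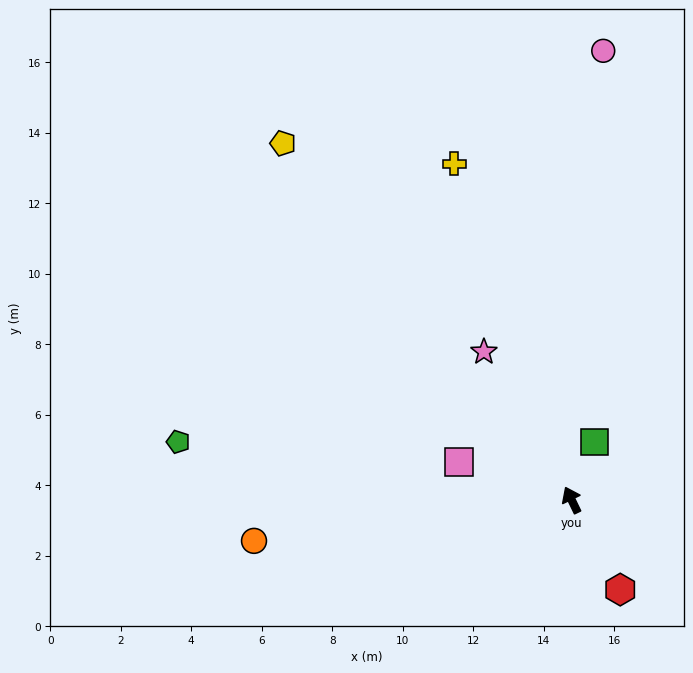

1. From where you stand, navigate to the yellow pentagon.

turn left 13°, forward 13.0 m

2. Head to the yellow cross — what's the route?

turn right 6°, forward 10.1 m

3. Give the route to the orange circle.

turn left 72°, forward 9.1 m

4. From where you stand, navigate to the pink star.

turn left 5°, forward 4.9 m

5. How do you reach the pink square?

turn left 46°, forward 3.4 m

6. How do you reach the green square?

turn right 47°, forward 1.8 m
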